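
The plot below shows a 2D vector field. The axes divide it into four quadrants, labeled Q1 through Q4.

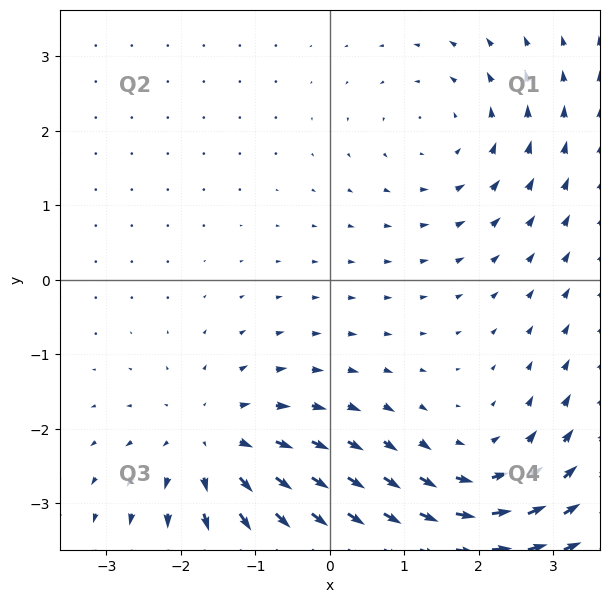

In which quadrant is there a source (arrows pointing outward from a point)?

The source sits at approximately (-1.6, -2.2), which lies in quadrant Q3. The divergence there is about +4, positive as expected for a source.

Q3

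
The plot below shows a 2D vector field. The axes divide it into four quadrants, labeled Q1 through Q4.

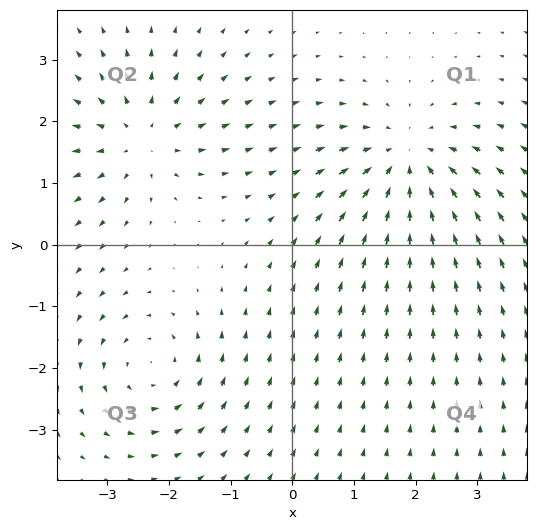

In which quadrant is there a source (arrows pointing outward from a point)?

Q2

The source sits at approximately (-2.4, 1.7), which lies in quadrant Q2. The divergence there is about +4, positive as expected for a source.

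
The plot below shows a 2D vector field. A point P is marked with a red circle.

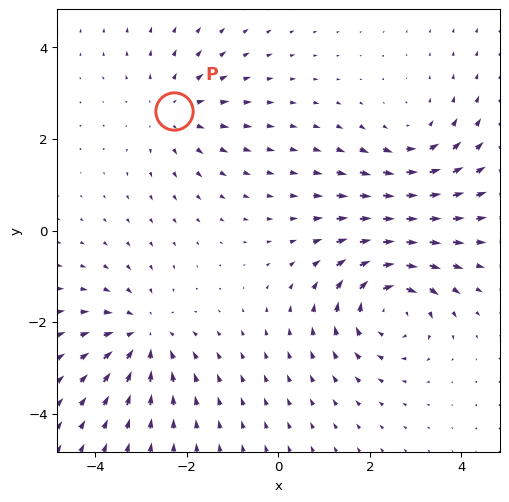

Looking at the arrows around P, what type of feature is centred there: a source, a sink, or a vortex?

At P (-2.3, 2.6) the arrows spread outward. Divergence about +3, curl ≈0 — positive divergence with near-zero curl is a source.

source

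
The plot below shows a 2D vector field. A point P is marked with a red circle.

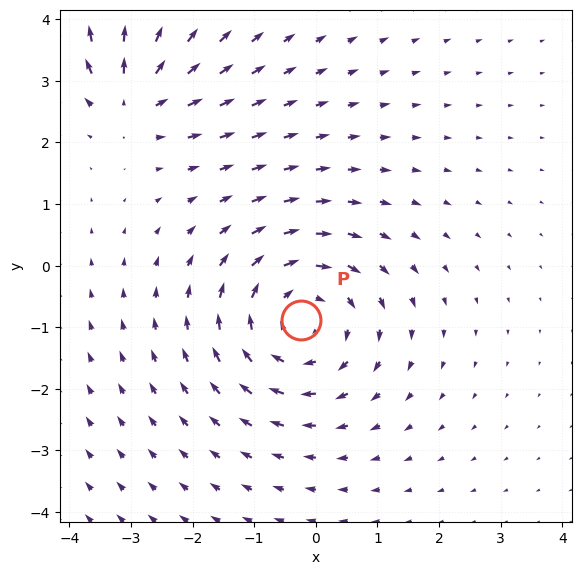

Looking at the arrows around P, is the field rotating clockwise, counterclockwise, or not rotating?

clockwise

Near P at (-0.2, -0.9) the arrows circulate clockwise. The curl (z-component) there is about -4; negative curl means clockwise rotation.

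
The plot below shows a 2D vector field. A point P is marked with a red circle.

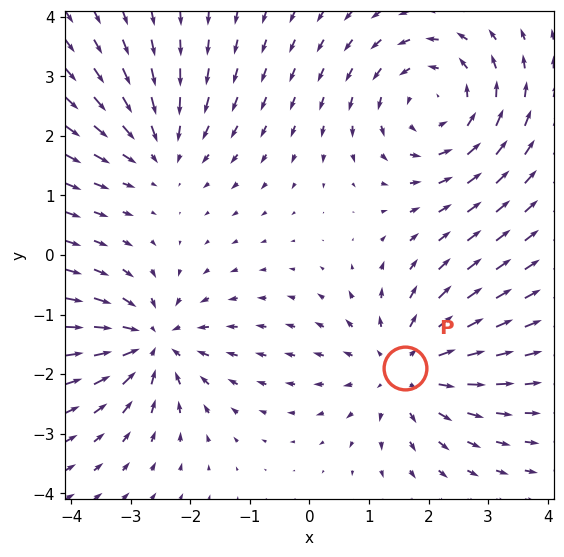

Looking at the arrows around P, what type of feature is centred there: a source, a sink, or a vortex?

source

At P (1.6, -1.9) the arrows spread outward. Divergence about +4, curl ≈0 — positive divergence with near-zero curl is a source.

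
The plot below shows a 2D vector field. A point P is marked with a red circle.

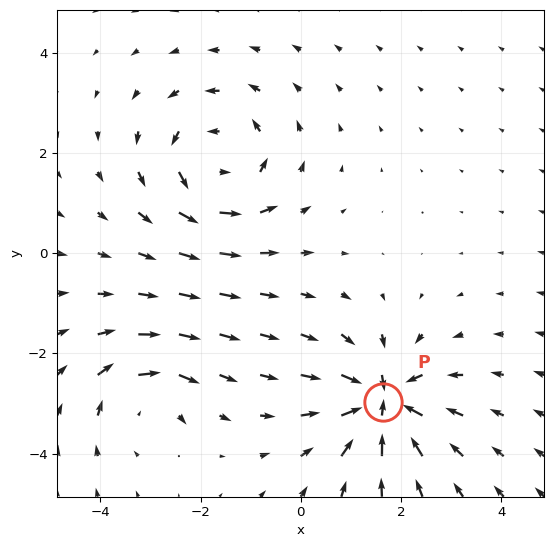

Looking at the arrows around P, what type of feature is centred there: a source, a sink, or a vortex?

sink

At P (1.6, -3.0) the arrows converge inward. Divergence about -6, curl ≈0 — negative divergence with near-zero curl is a sink.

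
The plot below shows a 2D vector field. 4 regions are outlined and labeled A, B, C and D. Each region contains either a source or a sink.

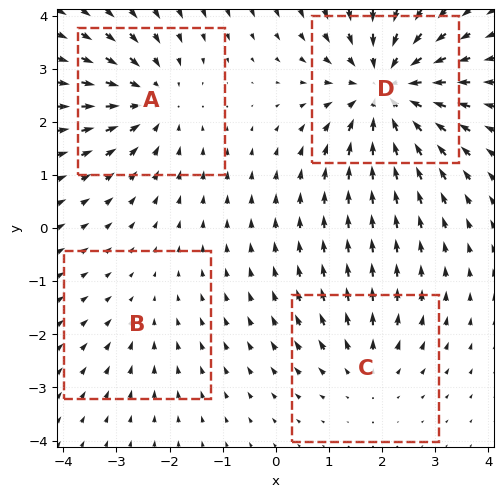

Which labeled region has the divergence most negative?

Divergence at each region's feature centre — A: about -4, B: about -2, C: about +3, D: about -7. Region D is most negative.

D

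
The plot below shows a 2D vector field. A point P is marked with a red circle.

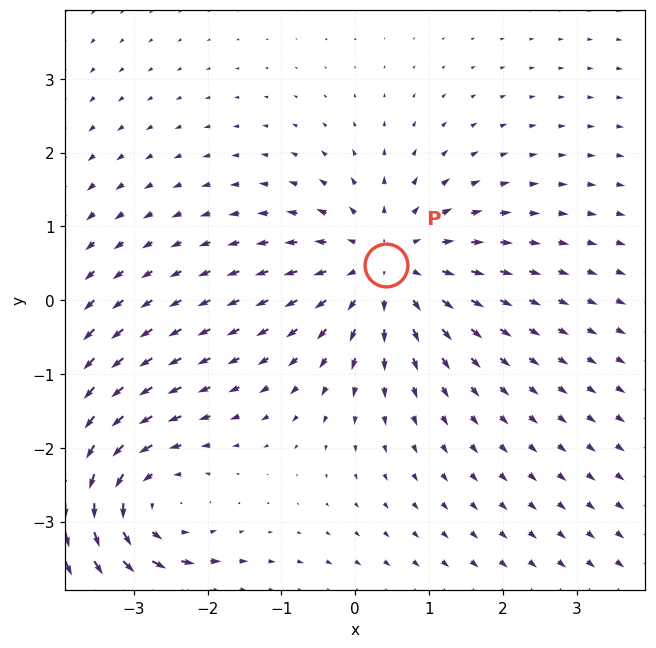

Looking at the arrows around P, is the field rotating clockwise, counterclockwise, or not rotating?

Near P at (0.4, 0.5) the arrows show no circulation. The curl there is ≈0.

not rotating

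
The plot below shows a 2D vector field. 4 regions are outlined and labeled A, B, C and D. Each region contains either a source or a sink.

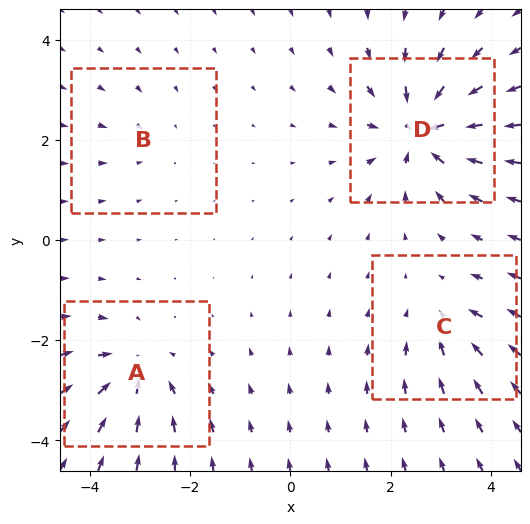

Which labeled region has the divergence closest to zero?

Divergence at each region's feature centre — A: about -5, B: about -2, C: about -4, D: about -7. Region B is closest to zero.

B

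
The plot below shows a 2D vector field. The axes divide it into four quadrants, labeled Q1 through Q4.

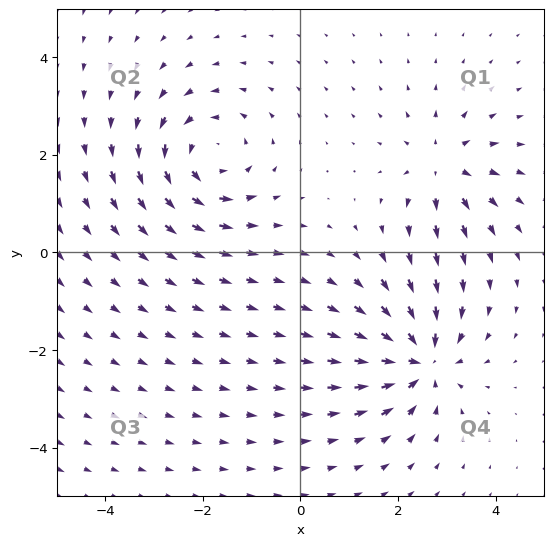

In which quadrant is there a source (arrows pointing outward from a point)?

The source sits at approximately (2.9, 1.8), which lies in quadrant Q1. The divergence there is about +4, positive as expected for a source.

Q1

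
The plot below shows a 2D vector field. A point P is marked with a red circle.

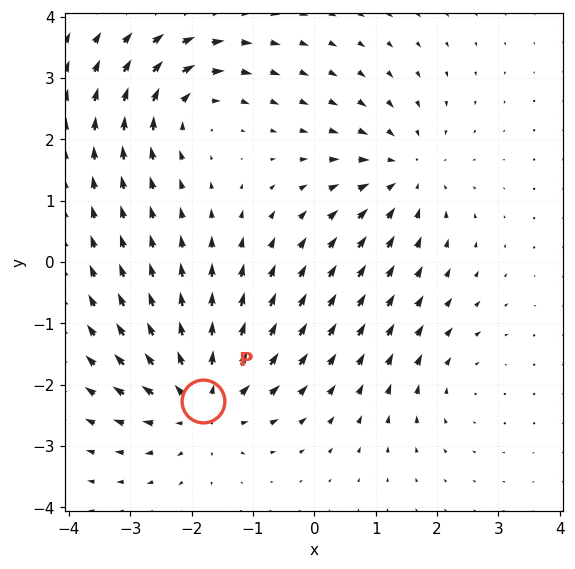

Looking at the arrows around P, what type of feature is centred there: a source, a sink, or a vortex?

At P (-1.8, -2.3) the arrows spread outward. Divergence about +5, curl ≈0 — positive divergence with near-zero curl is a source.

source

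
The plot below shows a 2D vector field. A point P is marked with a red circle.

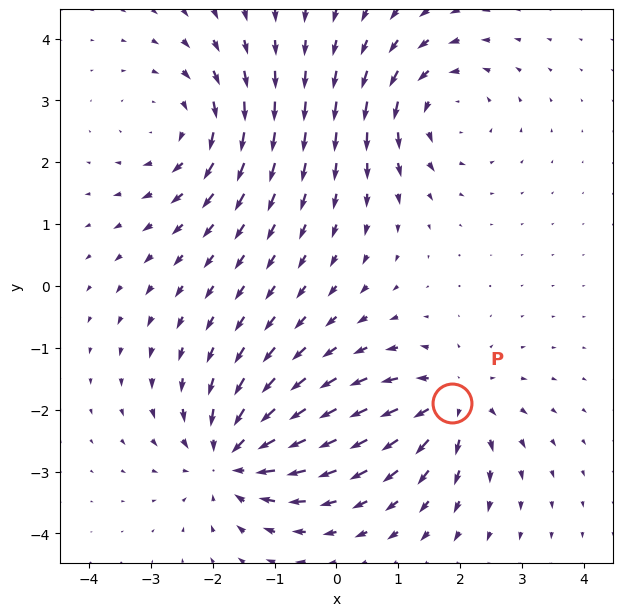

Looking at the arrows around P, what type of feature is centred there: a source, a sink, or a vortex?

At P (1.9, -1.9) the arrows spread outward. Divergence about +5, curl ≈0 — positive divergence with near-zero curl is a source.

source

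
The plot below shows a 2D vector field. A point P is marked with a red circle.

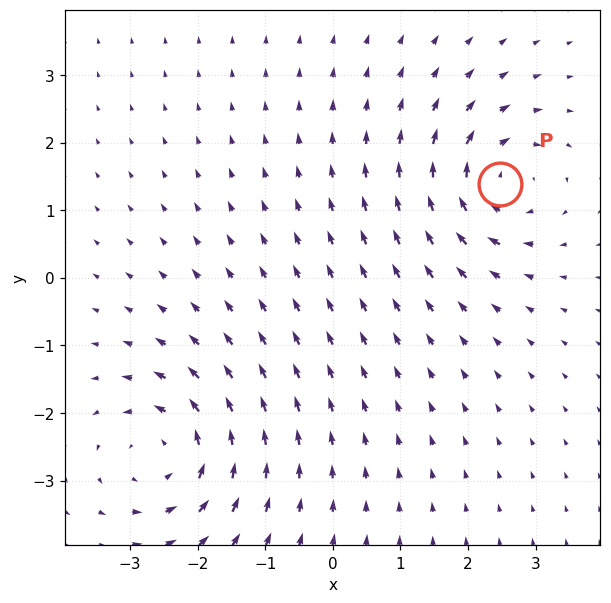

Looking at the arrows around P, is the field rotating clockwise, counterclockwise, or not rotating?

Near P at (2.5, 1.4) the arrows circulate clockwise. The curl (z-component) there is about -5; negative curl means clockwise rotation.

clockwise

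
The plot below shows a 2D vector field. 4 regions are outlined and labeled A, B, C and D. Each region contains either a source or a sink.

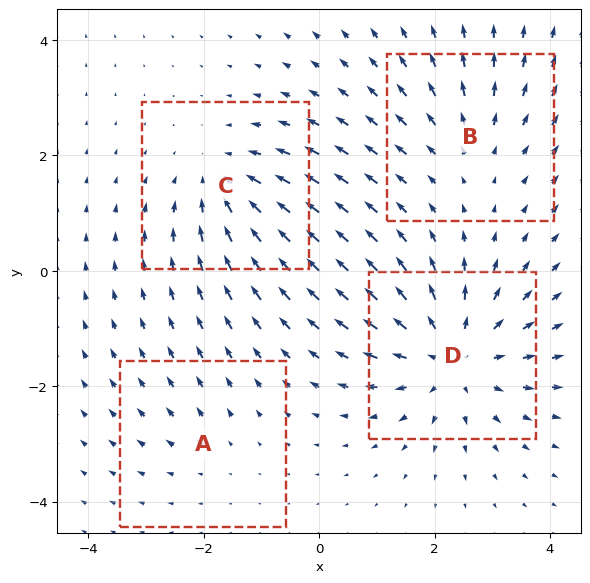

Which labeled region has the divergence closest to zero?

Divergence at each region's feature centre — A: about +2, B: about +3, C: about -4, D: about +6. Region A is closest to zero.

A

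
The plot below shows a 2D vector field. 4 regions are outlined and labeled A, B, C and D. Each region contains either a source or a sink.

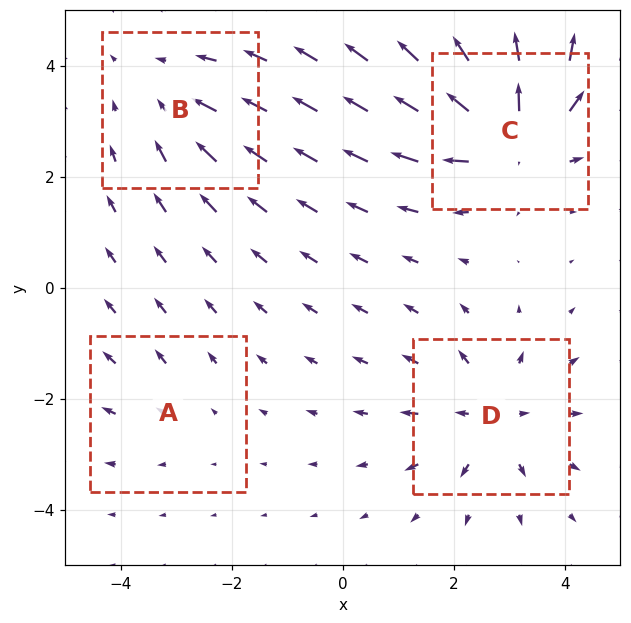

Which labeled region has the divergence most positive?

Divergence at each region's feature centre — A: about +2, B: about -3, C: about +7, D: about +5. Region C is most positive.

C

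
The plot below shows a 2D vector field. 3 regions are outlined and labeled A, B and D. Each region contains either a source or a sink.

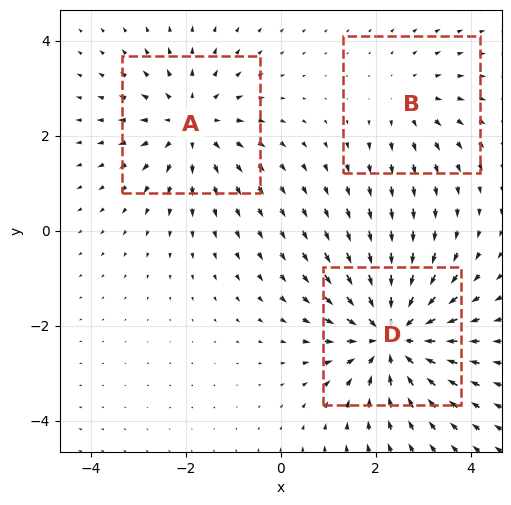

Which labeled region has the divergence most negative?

D

Divergence at each region's feature centre — A: about +3, B: about +2, D: about -4. Region D is most negative.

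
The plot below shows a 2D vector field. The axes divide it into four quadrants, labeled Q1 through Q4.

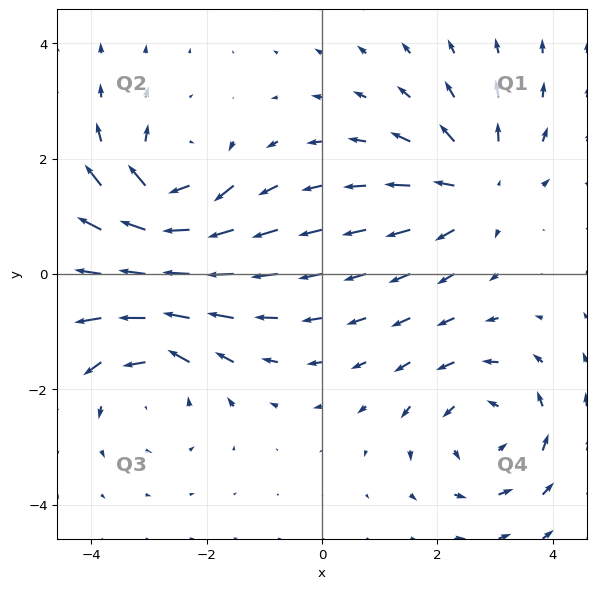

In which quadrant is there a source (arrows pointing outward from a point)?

Q1

The source sits at approximately (2.7, 1.5), which lies in quadrant Q1. The divergence there is about +5, positive as expected for a source.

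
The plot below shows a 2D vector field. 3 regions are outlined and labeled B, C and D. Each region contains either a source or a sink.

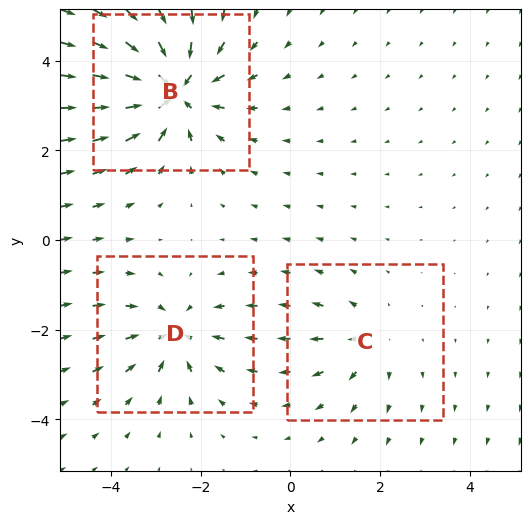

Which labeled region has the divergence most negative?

B

Divergence at each region's feature centre — B: about -5, C: about +2, D: about -3. Region B is most negative.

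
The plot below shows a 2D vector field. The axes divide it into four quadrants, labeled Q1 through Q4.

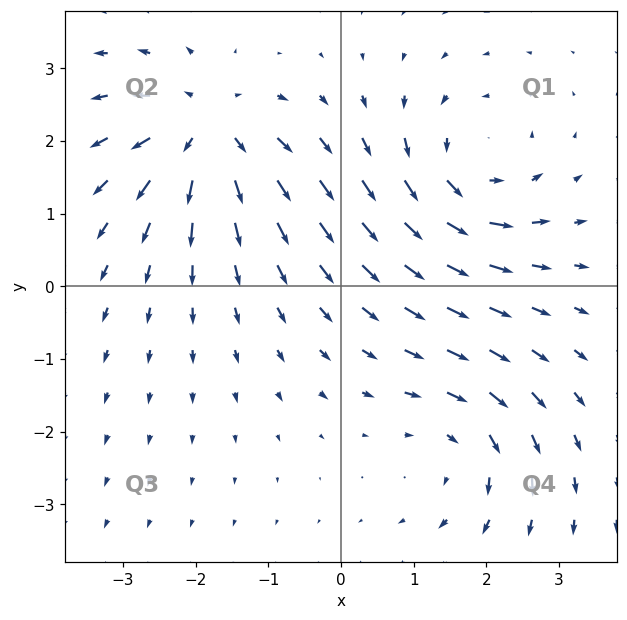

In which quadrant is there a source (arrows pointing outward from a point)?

Q2

The source sits at approximately (-1.9, 2.2), which lies in quadrant Q2. The divergence there is about +6, positive as expected for a source.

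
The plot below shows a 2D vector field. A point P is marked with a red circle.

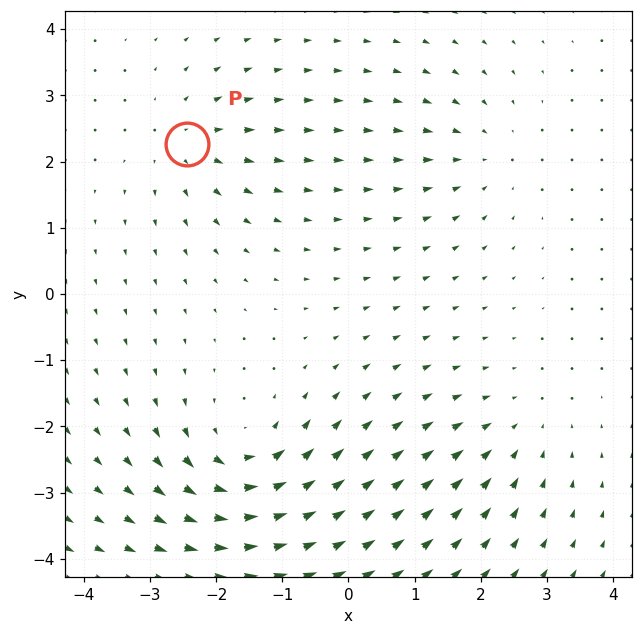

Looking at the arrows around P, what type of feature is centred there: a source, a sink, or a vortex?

source

At P (-2.4, 2.3) the arrows spread outward. Divergence about +3, curl ≈0 — positive divergence with near-zero curl is a source.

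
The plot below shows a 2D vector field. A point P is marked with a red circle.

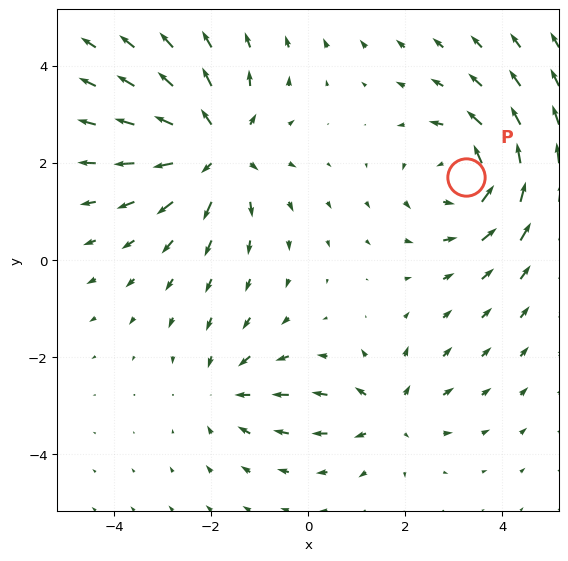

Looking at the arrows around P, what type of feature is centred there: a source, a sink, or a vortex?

At P (3.2, 1.7) the arrows circulate counterclockwise. Divergence ≈0, curl about +4 — near-zero divergence with nonzero curl is a vortex.

vortex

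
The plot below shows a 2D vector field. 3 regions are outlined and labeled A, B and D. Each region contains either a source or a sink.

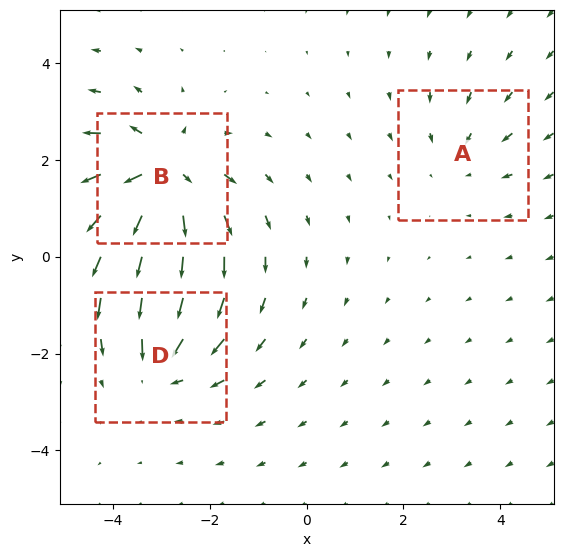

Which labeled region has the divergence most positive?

Divergence at each region's feature centre — A: about -2, B: about +5, D: about -3. Region B is most positive.

B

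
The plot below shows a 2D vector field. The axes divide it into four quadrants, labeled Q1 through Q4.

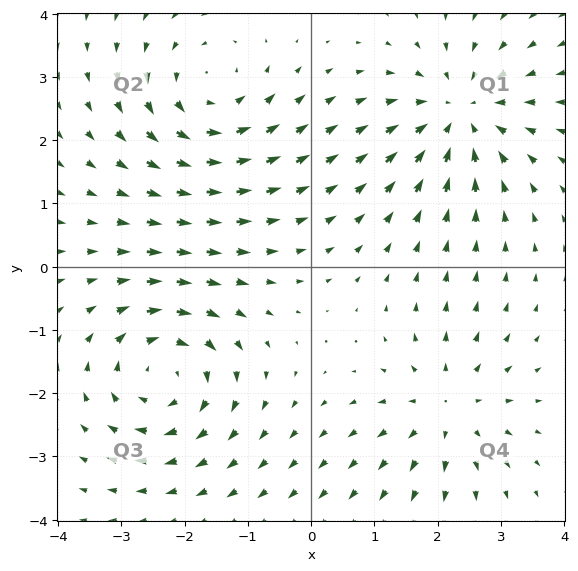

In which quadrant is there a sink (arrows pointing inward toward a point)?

The sink sits at approximately (2.4, 2.4), which lies in quadrant Q1. The divergence there is about -5, negative as expected for a sink.

Q1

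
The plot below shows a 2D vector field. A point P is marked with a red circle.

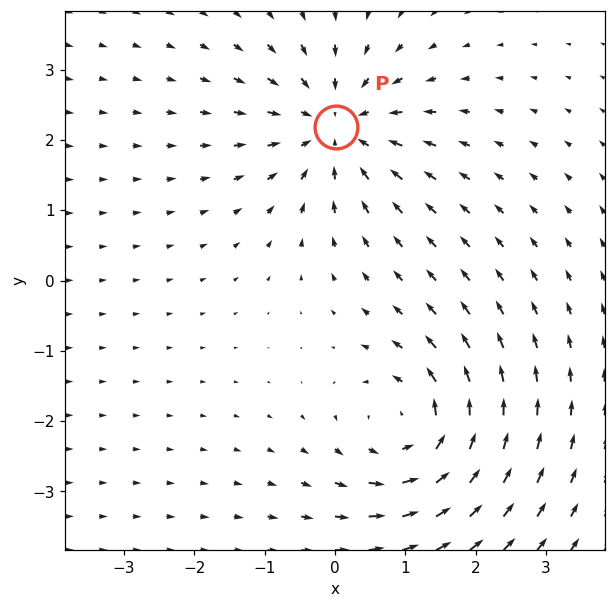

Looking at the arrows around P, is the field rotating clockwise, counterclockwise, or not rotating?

Near P at (0.0, 2.2) the arrows show no circulation. The curl there is ≈0.

not rotating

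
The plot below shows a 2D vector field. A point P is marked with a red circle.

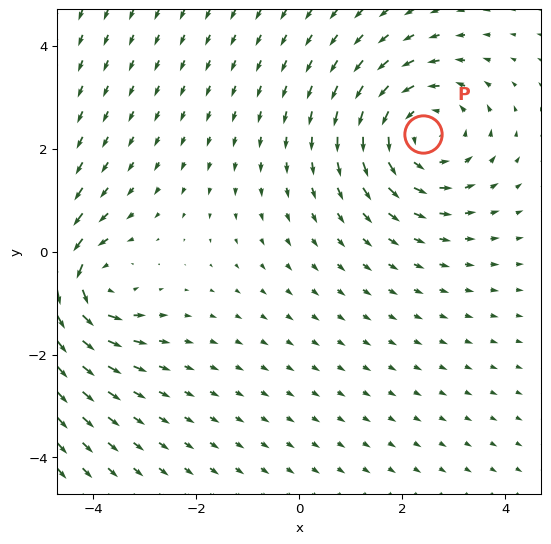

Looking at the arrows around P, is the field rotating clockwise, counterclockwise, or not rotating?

counterclockwise

Near P at (2.4, 2.3) the arrows circulate counterclockwise. The curl (z-component) there is about +4; positive curl means counterclockwise rotation.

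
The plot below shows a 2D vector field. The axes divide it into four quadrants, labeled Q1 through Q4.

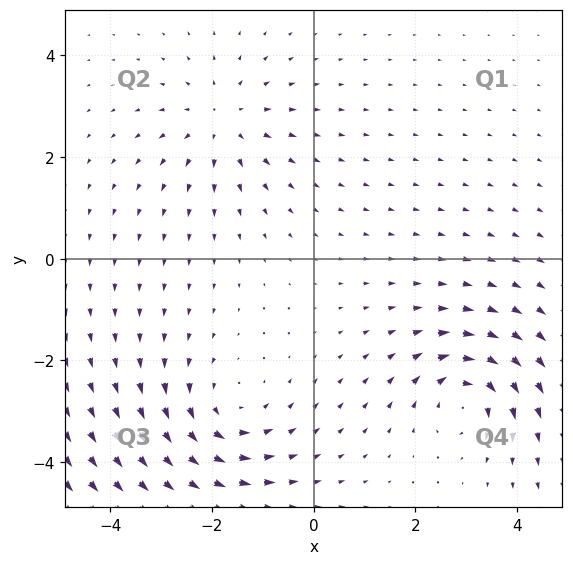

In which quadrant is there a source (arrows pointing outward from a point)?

The source sits at approximately (-1.8, 2.7), which lies in quadrant Q2. The divergence there is about +3, positive as expected for a source.

Q2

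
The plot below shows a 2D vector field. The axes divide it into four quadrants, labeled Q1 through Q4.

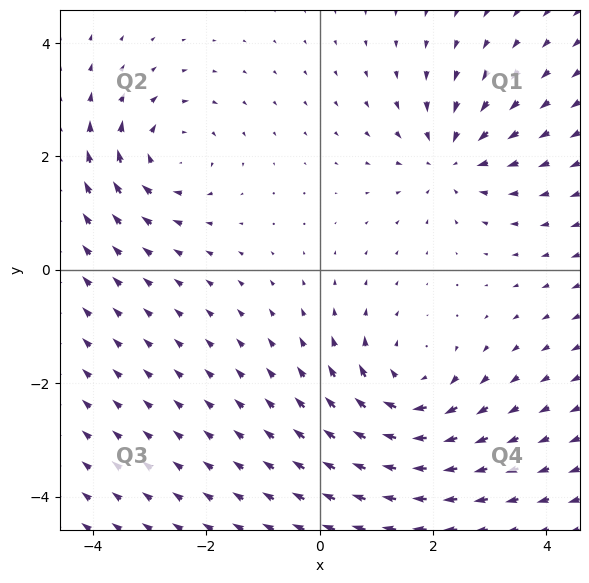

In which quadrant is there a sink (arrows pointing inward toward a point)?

The sink sits at approximately (2.3, 1.9), which lies in quadrant Q1. The divergence there is about -4, negative as expected for a sink.

Q1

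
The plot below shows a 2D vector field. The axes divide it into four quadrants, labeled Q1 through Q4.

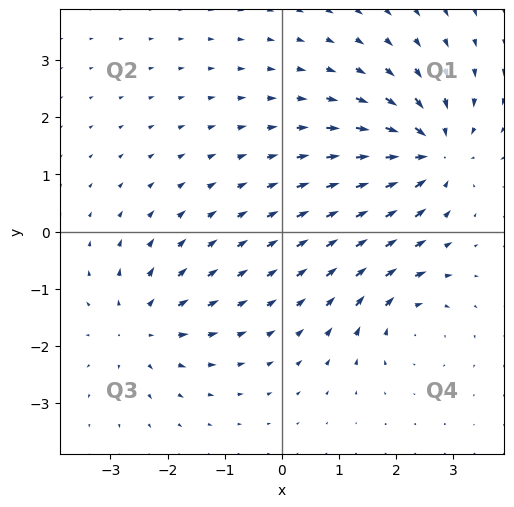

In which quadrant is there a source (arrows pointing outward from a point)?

Q3

The source sits at approximately (-2.5, -1.7), which lies in quadrant Q3. The divergence there is about +4, positive as expected for a source.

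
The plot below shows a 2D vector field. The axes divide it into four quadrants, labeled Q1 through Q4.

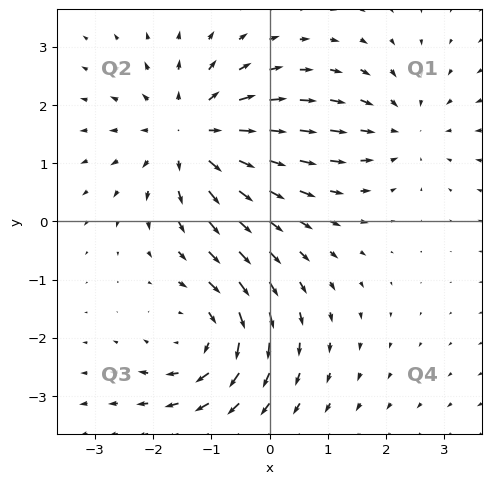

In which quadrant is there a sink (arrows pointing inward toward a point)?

The sink sits at approximately (2.3, 1.6), which lies in quadrant Q1. The divergence there is about -2, negative as expected for a sink.

Q1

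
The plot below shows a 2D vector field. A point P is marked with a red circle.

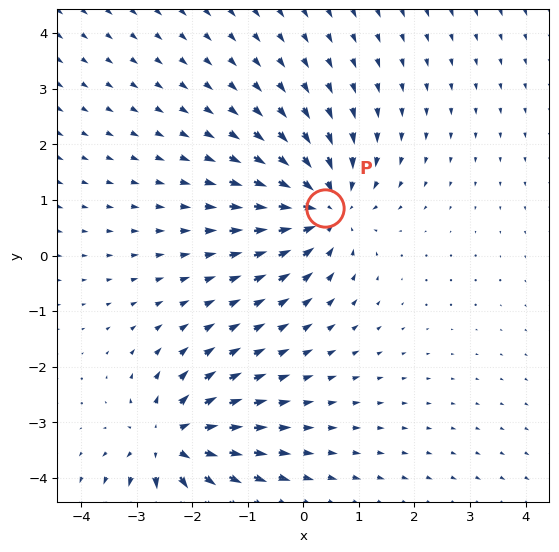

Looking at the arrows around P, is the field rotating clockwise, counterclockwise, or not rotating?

Near P at (0.4, 0.9) the arrows show no circulation. The curl there is ≈0.

not rotating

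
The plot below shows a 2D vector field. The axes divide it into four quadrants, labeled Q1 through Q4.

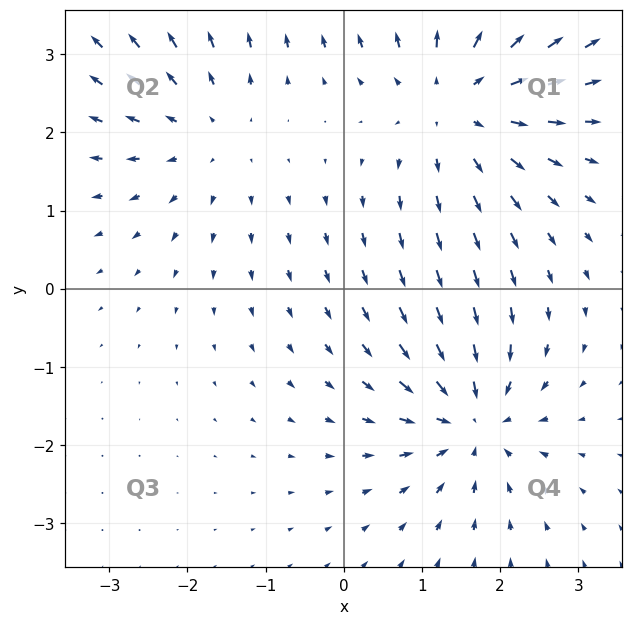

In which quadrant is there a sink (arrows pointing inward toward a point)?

Q4

The sink sits at approximately (1.7, -1.7), which lies in quadrant Q4. The divergence there is about -4, negative as expected for a sink.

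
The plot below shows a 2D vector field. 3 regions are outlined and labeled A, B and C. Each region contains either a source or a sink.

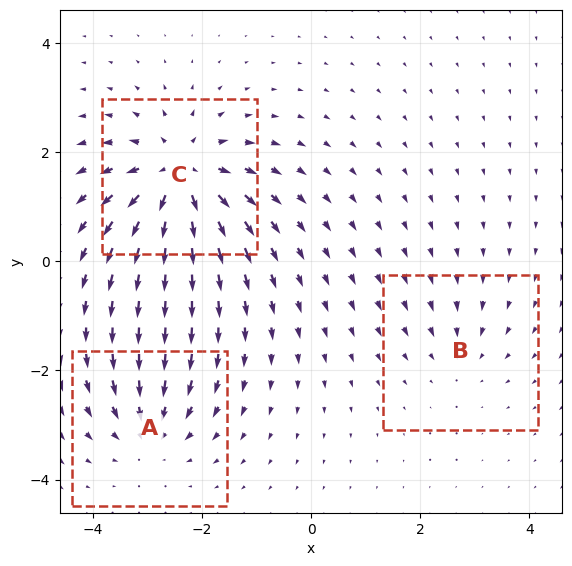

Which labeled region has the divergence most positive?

C

Divergence at each region's feature centre — A: about -3, B: about -2, C: about +6. Region C is most positive.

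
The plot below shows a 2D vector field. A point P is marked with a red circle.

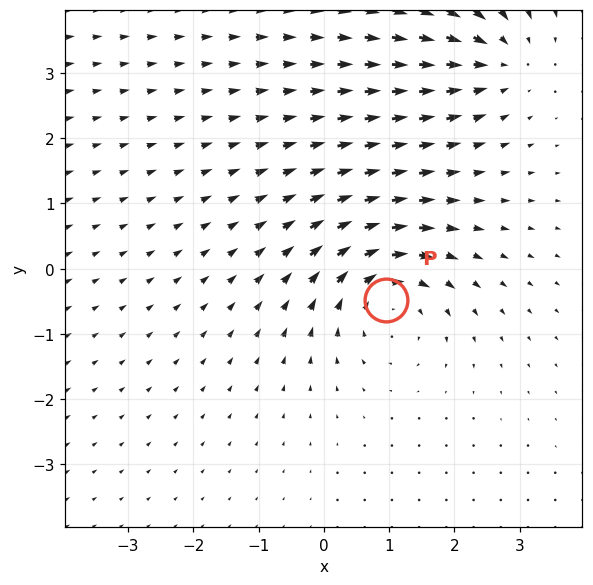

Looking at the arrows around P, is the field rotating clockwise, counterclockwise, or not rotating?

Near P at (1.0, -0.5) the arrows circulate clockwise. The curl (z-component) there is about -5; negative curl means clockwise rotation.

clockwise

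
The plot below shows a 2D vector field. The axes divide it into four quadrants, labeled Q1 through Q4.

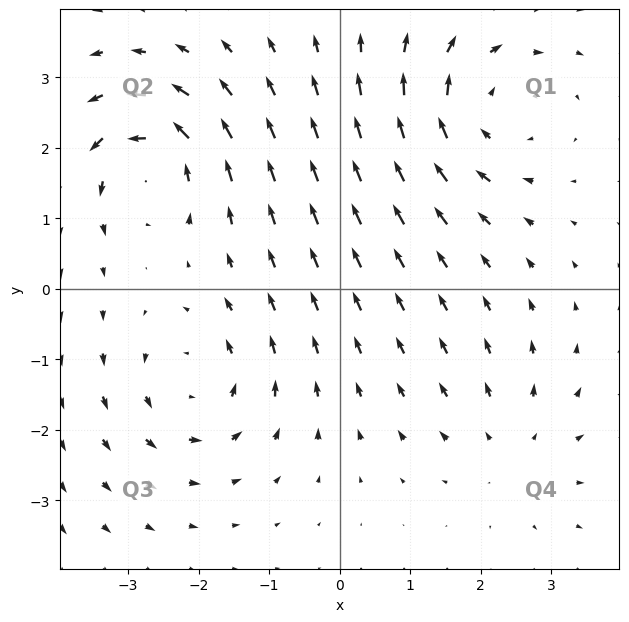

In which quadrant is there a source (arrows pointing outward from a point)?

Q4

The source sits at approximately (2.5, -2.2), which lies in quadrant Q4. The divergence there is about +2, positive as expected for a source.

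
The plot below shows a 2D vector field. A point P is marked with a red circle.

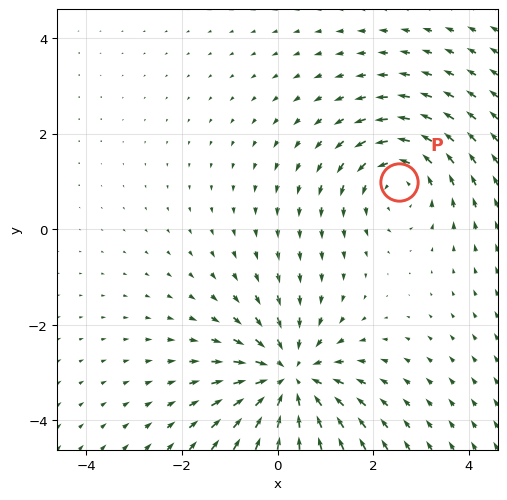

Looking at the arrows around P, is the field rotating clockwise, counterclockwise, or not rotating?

Near P at (2.5, 1.0) the arrows circulate counterclockwise. The curl (z-component) there is about +2; positive curl means counterclockwise rotation.

counterclockwise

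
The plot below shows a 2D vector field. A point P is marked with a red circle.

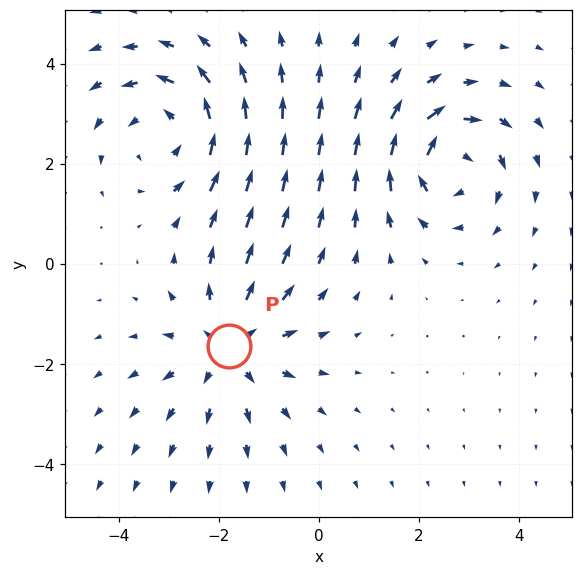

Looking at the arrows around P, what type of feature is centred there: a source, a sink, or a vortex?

source

At P (-1.8, -1.6) the arrows spread outward. Divergence about +4, curl ≈0 — positive divergence with near-zero curl is a source.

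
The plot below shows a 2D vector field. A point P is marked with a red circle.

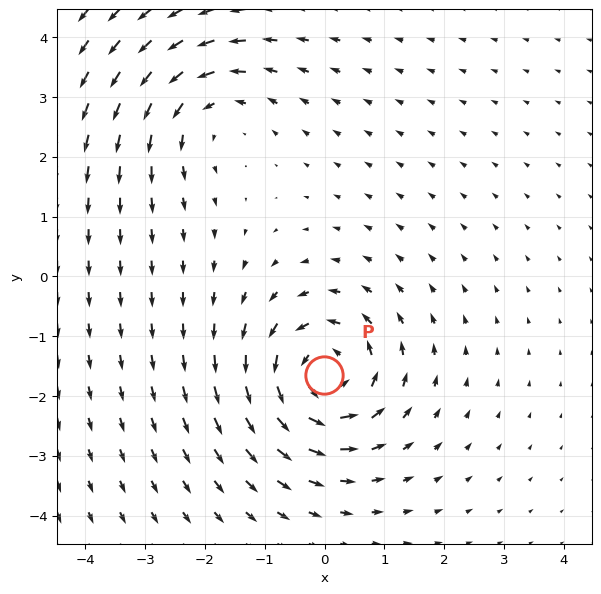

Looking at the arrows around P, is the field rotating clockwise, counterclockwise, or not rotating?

Near P at (-0.0, -1.6) the arrows circulate counterclockwise. The curl (z-component) there is about +6; positive curl means counterclockwise rotation.

counterclockwise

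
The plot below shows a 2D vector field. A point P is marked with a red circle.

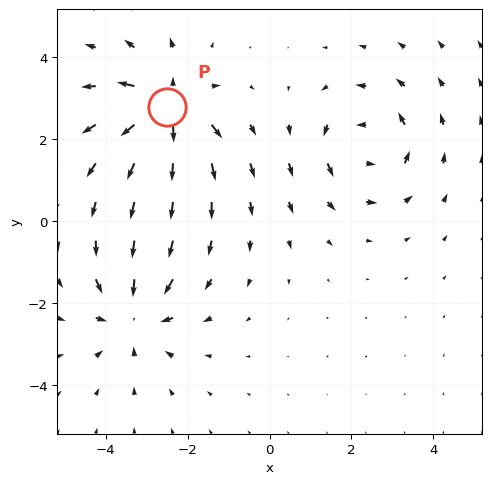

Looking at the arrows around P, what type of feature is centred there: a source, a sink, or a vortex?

source

At P (-2.5, 2.8) the arrows spread outward. Divergence about +6, curl ≈0 — positive divergence with near-zero curl is a source.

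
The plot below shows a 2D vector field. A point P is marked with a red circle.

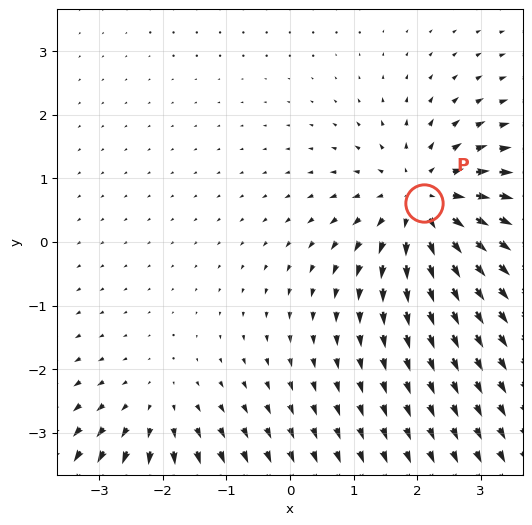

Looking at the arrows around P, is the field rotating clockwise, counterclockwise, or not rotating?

not rotating

Near P at (2.1, 0.6) the arrows show no circulation. The curl there is ≈0.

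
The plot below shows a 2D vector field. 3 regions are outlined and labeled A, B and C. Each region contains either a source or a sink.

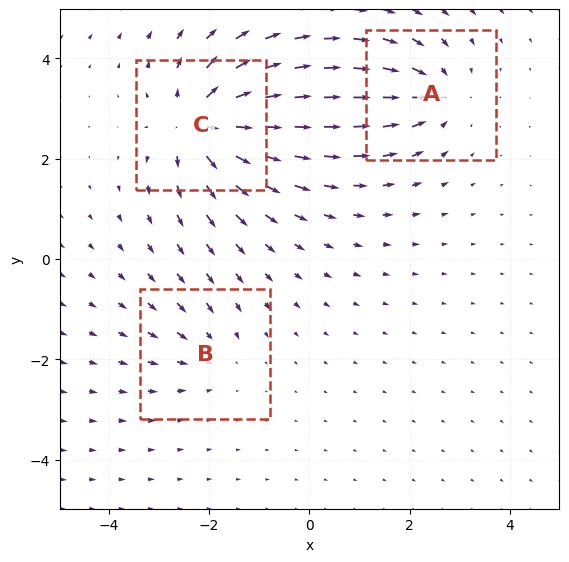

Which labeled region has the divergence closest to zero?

Divergence at each region's feature centre — A: about -4, B: about -2, C: about +6. Region B is closest to zero.

B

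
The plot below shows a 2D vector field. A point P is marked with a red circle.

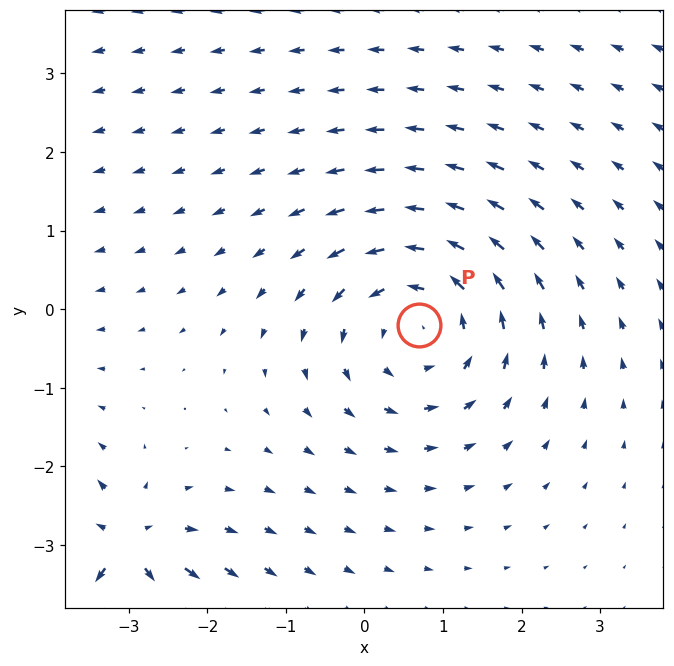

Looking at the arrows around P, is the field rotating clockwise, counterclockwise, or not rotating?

counterclockwise

Near P at (0.7, -0.2) the arrows circulate counterclockwise. The curl (z-component) there is about +4; positive curl means counterclockwise rotation.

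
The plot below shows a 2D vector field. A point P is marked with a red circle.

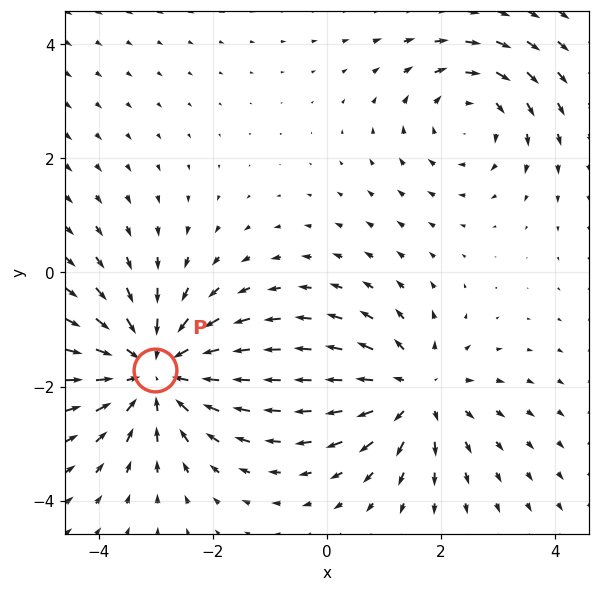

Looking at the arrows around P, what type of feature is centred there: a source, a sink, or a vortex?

sink

At P (-3.0, -1.7) the arrows converge inward. Divergence about -4, curl ≈0 — negative divergence with near-zero curl is a sink.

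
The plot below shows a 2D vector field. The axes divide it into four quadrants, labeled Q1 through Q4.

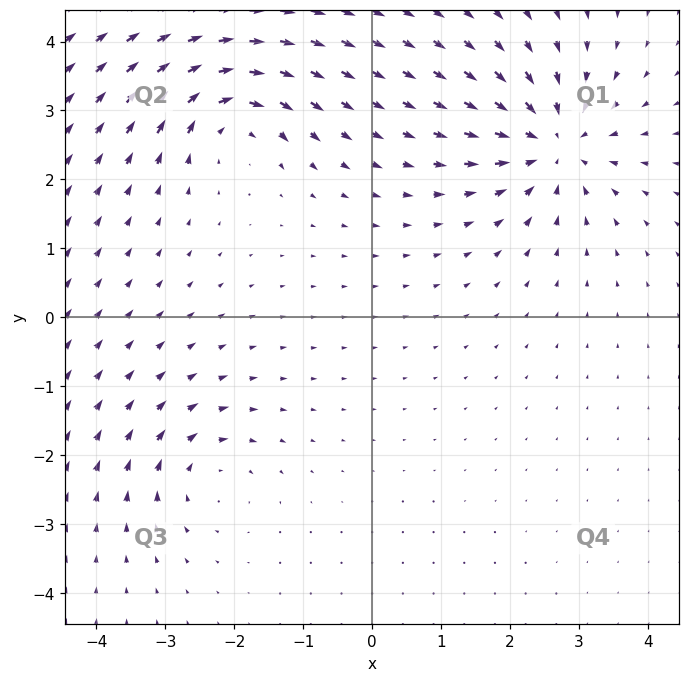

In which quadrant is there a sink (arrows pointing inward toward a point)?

The sink sits at approximately (2.6, 2.5), which lies in quadrant Q1. The divergence there is about -6, negative as expected for a sink.

Q1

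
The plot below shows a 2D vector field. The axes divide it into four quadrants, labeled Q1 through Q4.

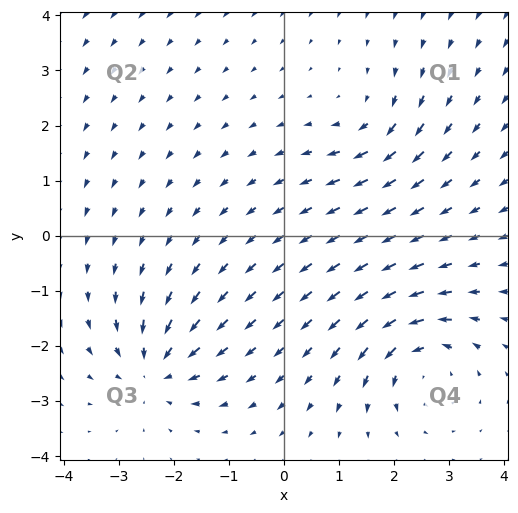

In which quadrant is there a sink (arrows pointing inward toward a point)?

Q3

The sink sits at approximately (-2.3, -2.4), which lies in quadrant Q3. The divergence there is about -5, negative as expected for a sink.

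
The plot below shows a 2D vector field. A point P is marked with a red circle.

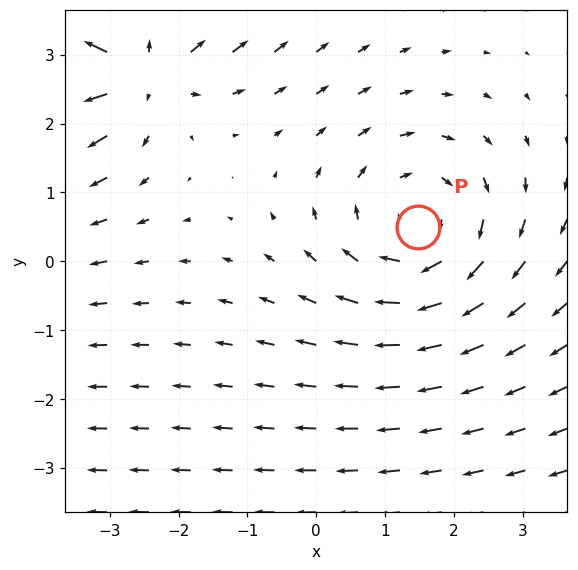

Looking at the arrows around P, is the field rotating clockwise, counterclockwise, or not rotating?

clockwise

Near P at (1.5, 0.5) the arrows circulate clockwise. The curl (z-component) there is about -3; negative curl means clockwise rotation.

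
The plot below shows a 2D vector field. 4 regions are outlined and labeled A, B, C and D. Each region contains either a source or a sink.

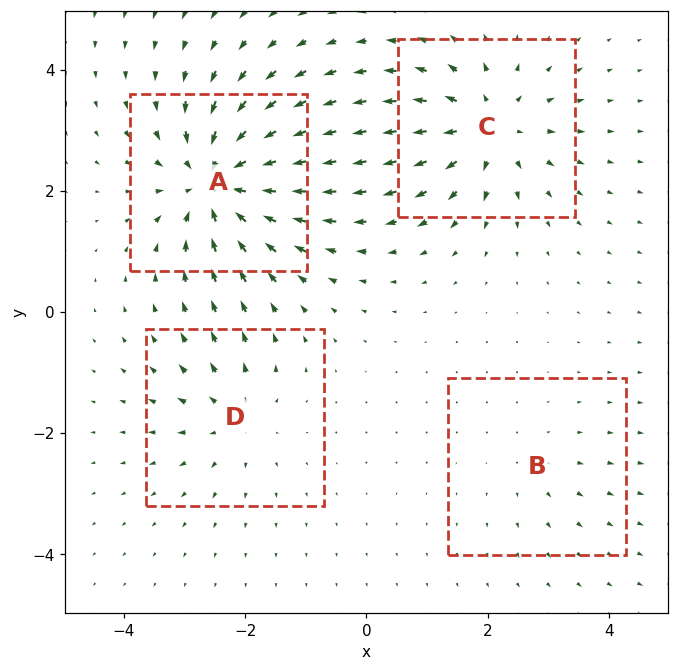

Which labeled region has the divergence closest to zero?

B

Divergence at each region's feature centre — A: about -8, B: about +2, C: about +6, D: about +4. Region B is closest to zero.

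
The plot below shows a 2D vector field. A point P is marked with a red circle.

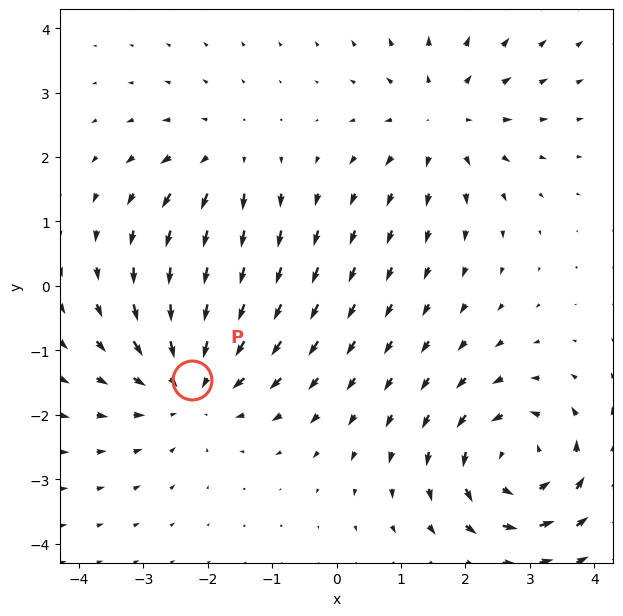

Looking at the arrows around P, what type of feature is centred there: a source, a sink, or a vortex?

sink

At P (-2.2, -1.5) the arrows converge inward. Divergence about -4, curl ≈0 — negative divergence with near-zero curl is a sink.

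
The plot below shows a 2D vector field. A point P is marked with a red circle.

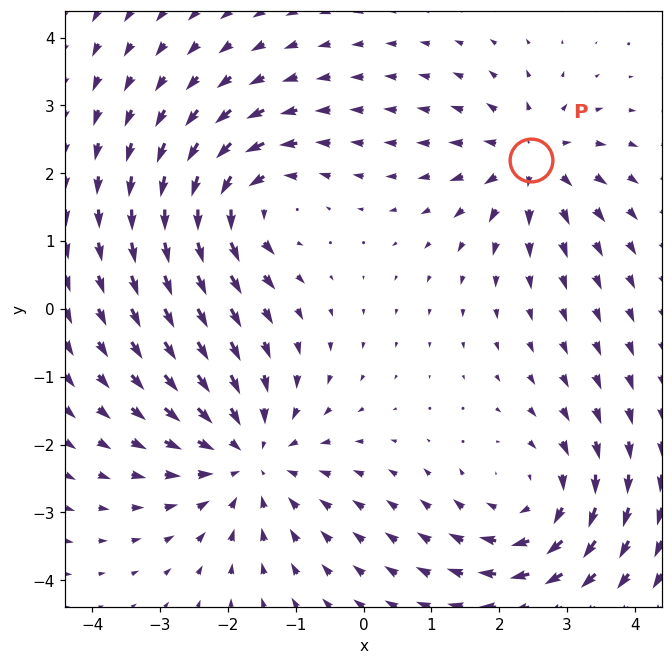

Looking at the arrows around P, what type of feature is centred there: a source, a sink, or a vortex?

At P (2.5, 2.2) the arrows spread outward. Divergence about +4, curl ≈0 — positive divergence with near-zero curl is a source.

source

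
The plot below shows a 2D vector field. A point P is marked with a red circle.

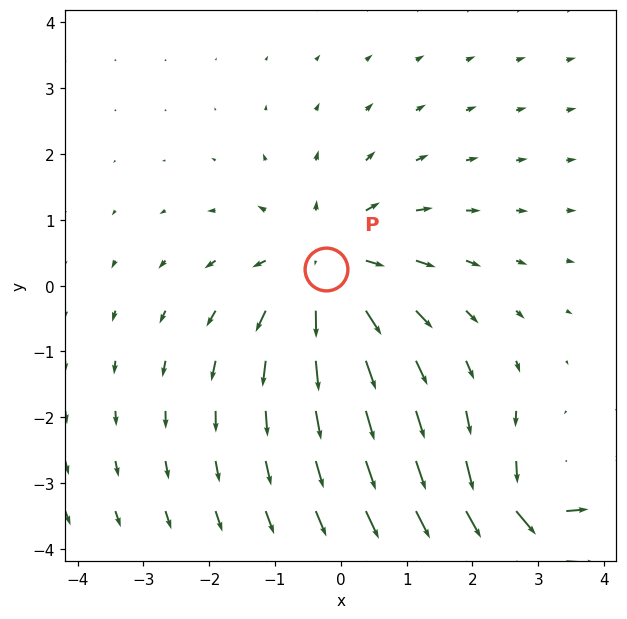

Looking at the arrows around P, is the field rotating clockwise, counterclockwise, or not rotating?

not rotating

Near P at (-0.2, 0.3) the arrows show no circulation. The curl there is ≈0.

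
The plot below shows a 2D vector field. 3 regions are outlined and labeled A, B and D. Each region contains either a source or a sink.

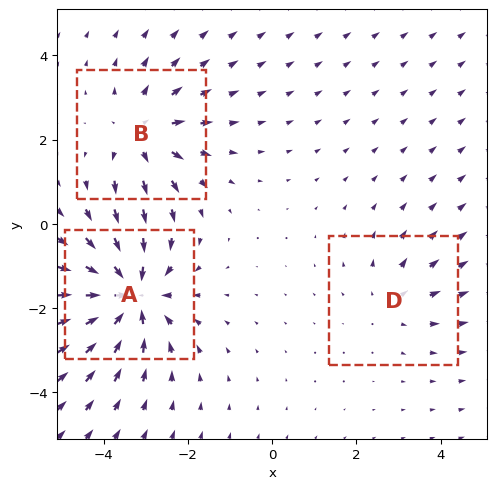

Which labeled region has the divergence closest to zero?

D

Divergence at each region's feature centre — A: about -5, B: about +3, D: about +2. Region D is closest to zero.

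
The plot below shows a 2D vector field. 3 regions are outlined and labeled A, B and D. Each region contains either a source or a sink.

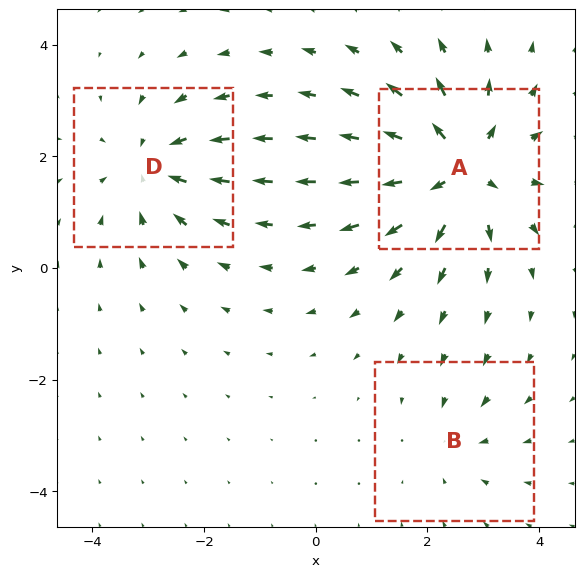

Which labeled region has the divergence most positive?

A

Divergence at each region's feature centre — A: about +5, B: about -2, D: about -3. Region A is most positive.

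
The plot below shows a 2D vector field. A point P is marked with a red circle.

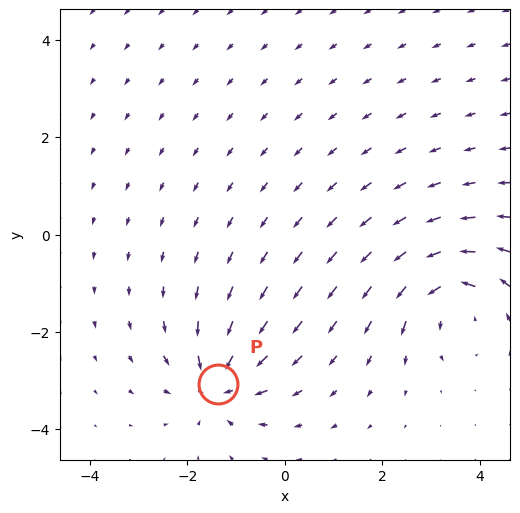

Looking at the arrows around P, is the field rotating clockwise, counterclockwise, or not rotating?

Near P at (-1.4, -3.1) the arrows show no circulation. The curl there is ≈0.

not rotating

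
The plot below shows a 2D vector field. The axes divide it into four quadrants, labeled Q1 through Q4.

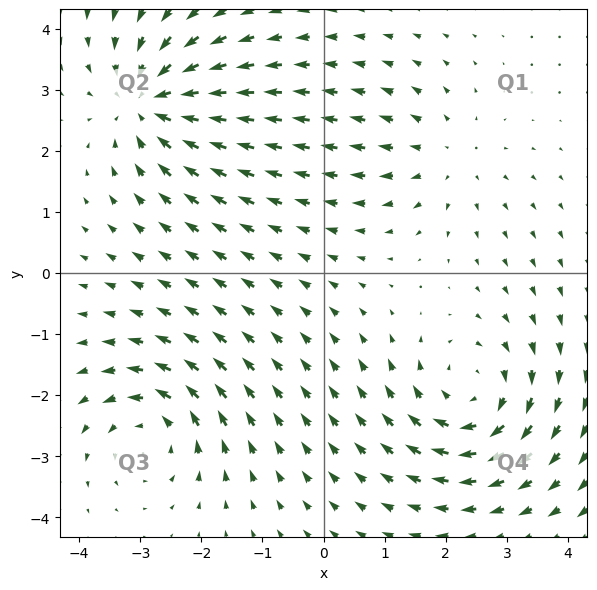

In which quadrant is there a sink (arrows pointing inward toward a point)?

The sink sits at approximately (-2.8, 2.8), which lies in quadrant Q2. The divergence there is about -5, negative as expected for a sink.

Q2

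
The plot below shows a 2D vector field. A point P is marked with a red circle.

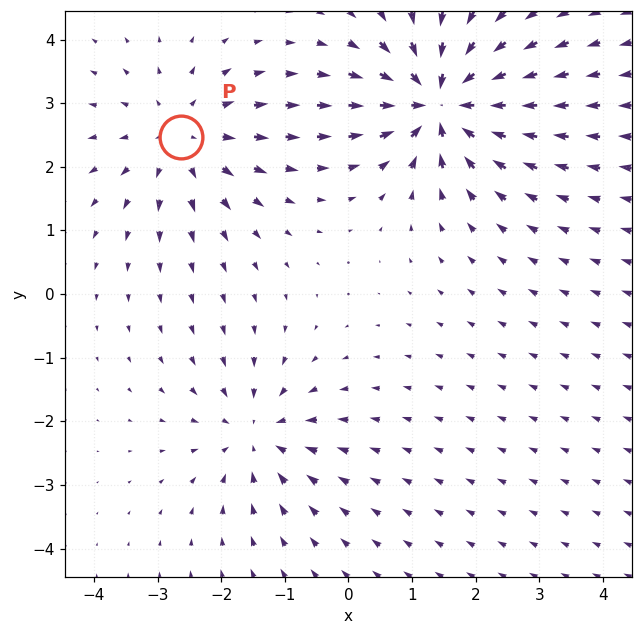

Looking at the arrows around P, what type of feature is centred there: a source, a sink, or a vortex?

source

At P (-2.6, 2.5) the arrows spread outward. Divergence about +3, curl ≈0 — positive divergence with near-zero curl is a source.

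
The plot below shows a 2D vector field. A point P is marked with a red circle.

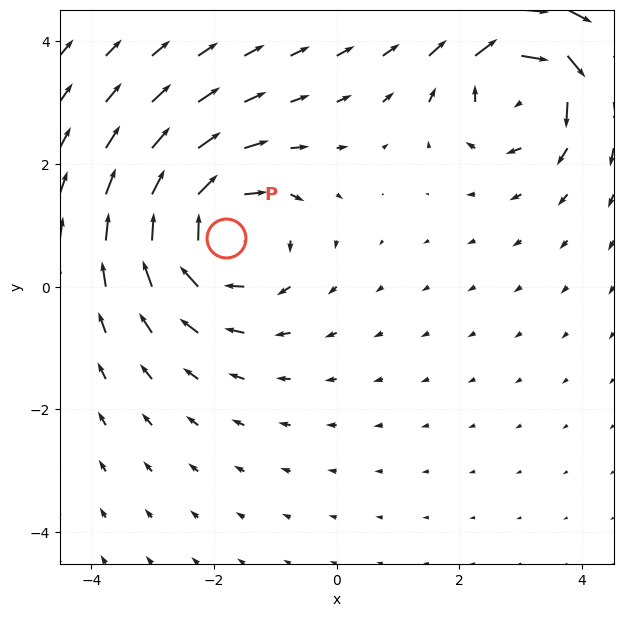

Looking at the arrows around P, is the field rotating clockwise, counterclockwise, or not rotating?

Near P at (-1.8, 0.8) the arrows circulate clockwise. The curl (z-component) there is about -5; negative curl means clockwise rotation.

clockwise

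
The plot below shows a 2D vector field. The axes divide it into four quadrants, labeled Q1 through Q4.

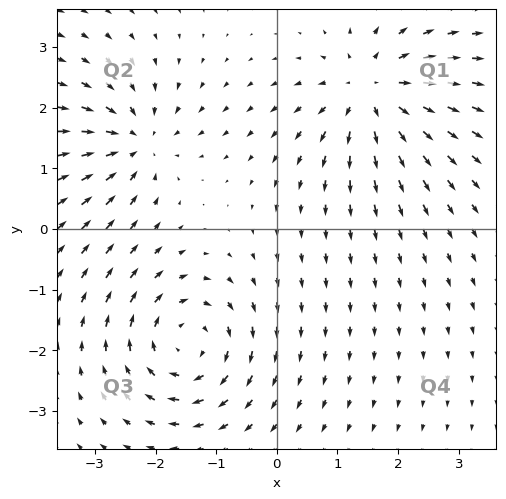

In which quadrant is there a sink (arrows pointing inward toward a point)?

The sink sits at approximately (-2.3, 1.4), which lies in quadrant Q2. The divergence there is about -5, negative as expected for a sink.

Q2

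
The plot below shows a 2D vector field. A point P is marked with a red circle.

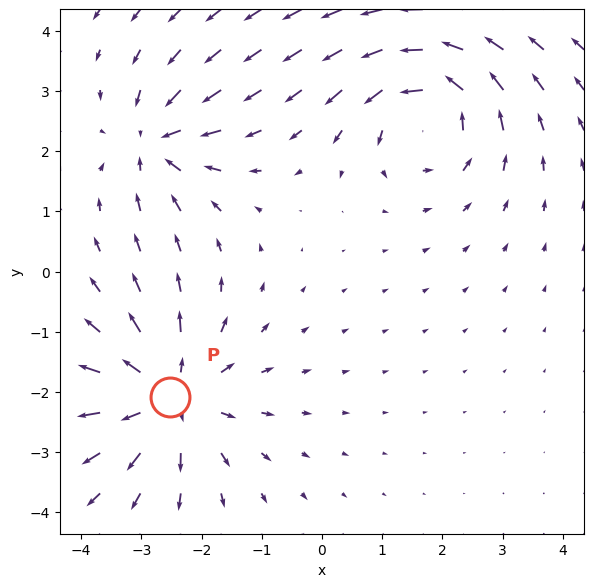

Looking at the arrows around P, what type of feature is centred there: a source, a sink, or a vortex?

source

At P (-2.5, -2.1) the arrows spread outward. Divergence about +5, curl ≈0 — positive divergence with near-zero curl is a source.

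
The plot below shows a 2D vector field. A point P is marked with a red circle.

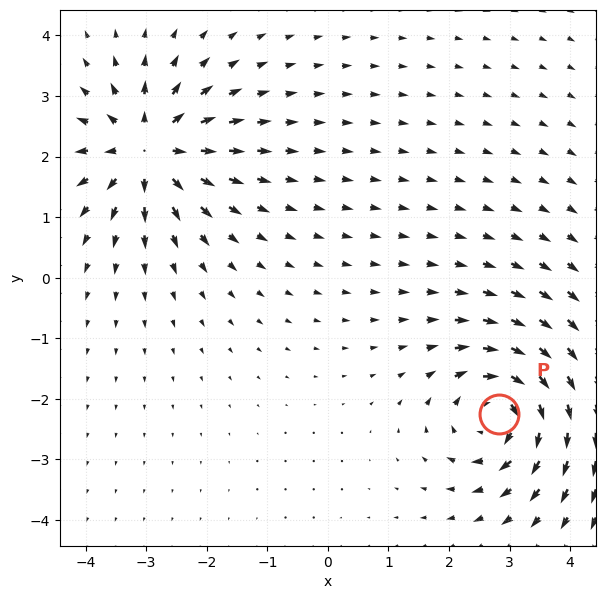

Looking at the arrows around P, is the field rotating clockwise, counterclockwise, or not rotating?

clockwise

Near P at (2.8, -2.2) the arrows circulate clockwise. The curl (z-component) there is about -6; negative curl means clockwise rotation.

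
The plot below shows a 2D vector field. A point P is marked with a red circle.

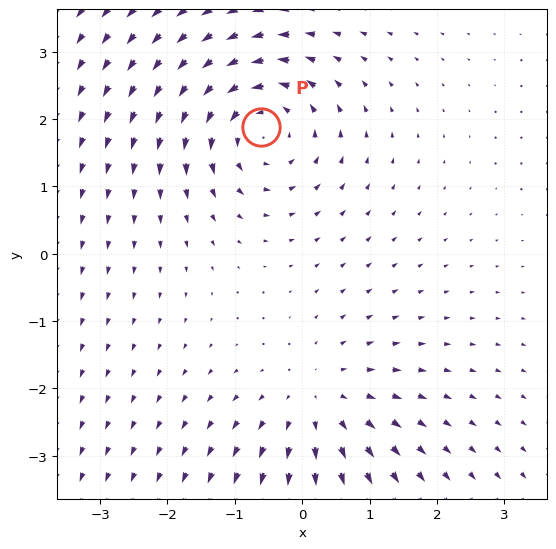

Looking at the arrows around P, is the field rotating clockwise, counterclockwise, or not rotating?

Near P at (-0.6, 1.9) the arrows circulate counterclockwise. The curl (z-component) there is about +4; positive curl means counterclockwise rotation.

counterclockwise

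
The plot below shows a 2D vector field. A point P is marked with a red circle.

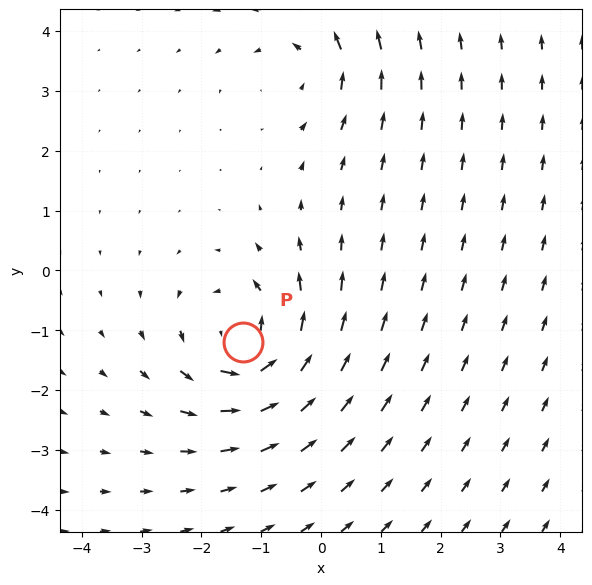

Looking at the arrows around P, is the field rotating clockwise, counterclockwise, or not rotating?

counterclockwise

Near P at (-1.3, -1.2) the arrows circulate counterclockwise. The curl (z-component) there is about +4; positive curl means counterclockwise rotation.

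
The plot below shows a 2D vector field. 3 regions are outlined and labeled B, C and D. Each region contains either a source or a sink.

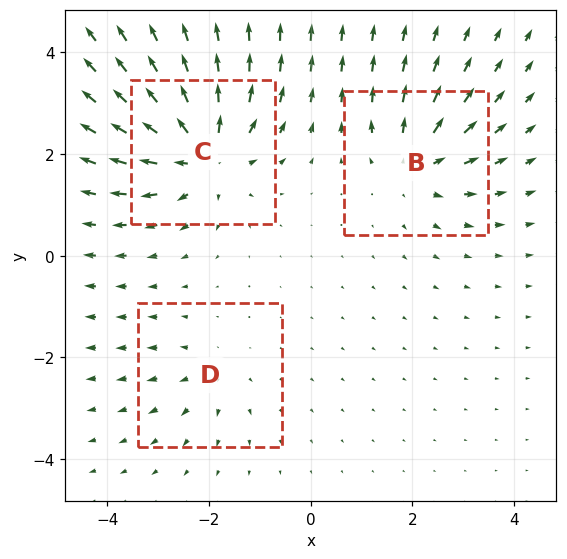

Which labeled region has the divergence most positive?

Divergence at each region's feature centre — B: about +3, C: about +5, D: about +2. Region C is most positive.

C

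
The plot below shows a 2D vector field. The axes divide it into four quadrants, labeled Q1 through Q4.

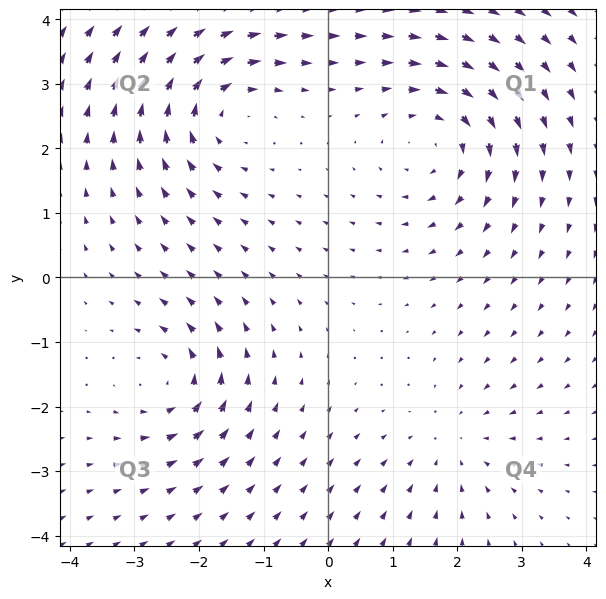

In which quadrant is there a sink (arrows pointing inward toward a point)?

The sink sits at approximately (1.9, -2.6), which lies in quadrant Q4. The divergence there is about -3, negative as expected for a sink.

Q4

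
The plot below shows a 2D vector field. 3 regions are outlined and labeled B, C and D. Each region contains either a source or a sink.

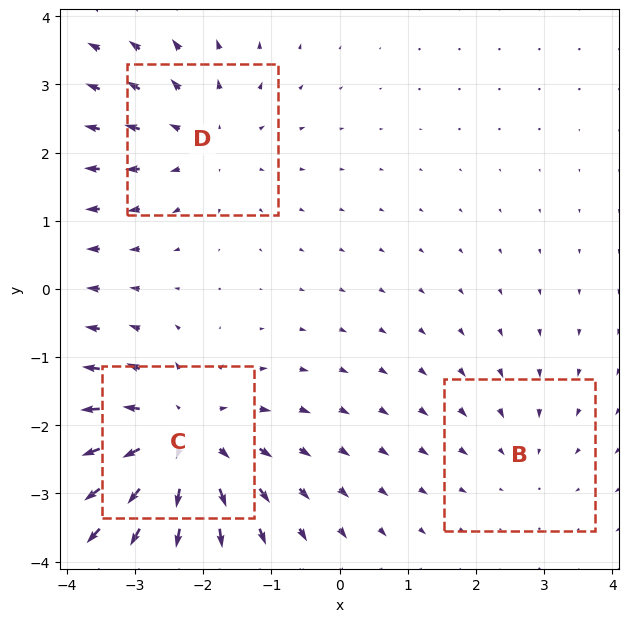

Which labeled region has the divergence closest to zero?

B

Divergence at each region's feature centre — B: about -2, C: about +4, D: about +3. Region B is closest to zero.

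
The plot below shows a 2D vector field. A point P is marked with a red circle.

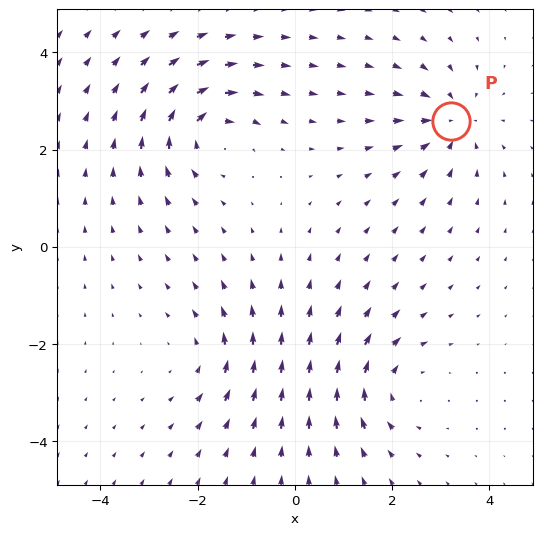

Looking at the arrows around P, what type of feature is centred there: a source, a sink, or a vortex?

At P (3.2, 2.6) the arrows converge inward. Divergence about -5, curl ≈0 — negative divergence with near-zero curl is a sink.

sink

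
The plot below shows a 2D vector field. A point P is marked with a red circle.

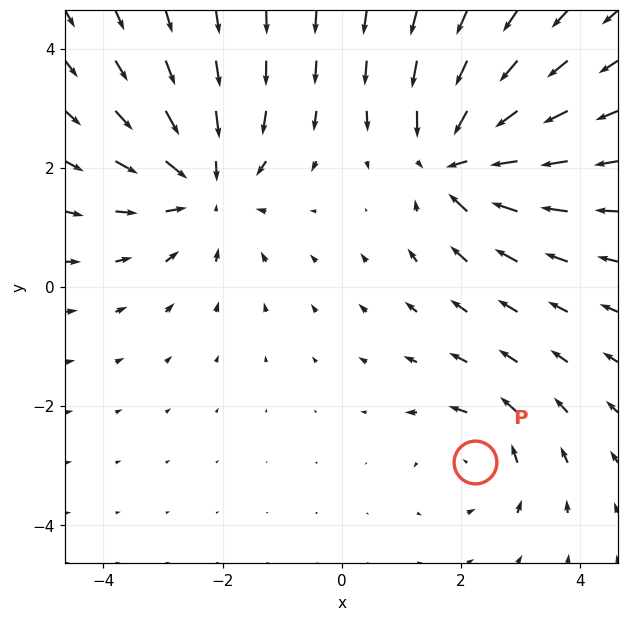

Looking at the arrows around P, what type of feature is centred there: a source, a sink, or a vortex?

vortex

At P (2.2, -2.9) the arrows circulate counterclockwise. Divergence ≈0, curl about +3 — near-zero divergence with nonzero curl is a vortex.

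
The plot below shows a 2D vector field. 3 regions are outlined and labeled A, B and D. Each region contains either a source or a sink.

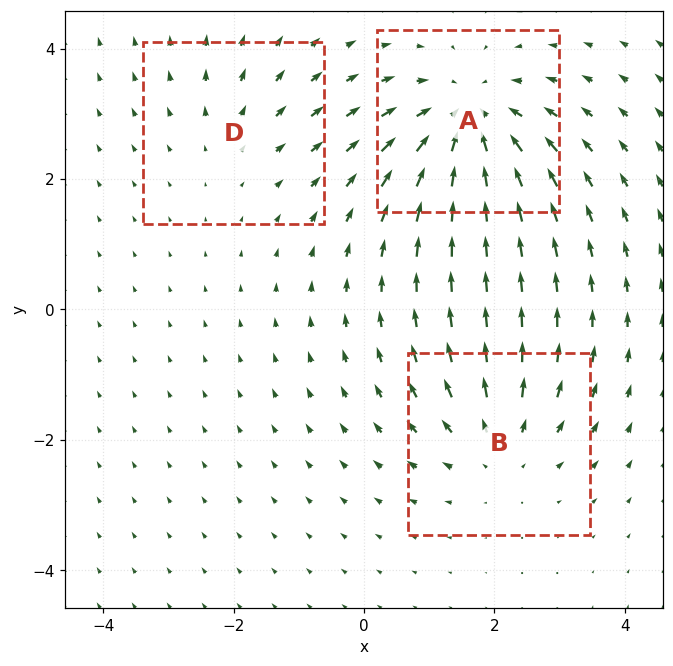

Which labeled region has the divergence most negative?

A

Divergence at each region's feature centre — A: about -4, B: about +3, D: about +2. Region A is most negative.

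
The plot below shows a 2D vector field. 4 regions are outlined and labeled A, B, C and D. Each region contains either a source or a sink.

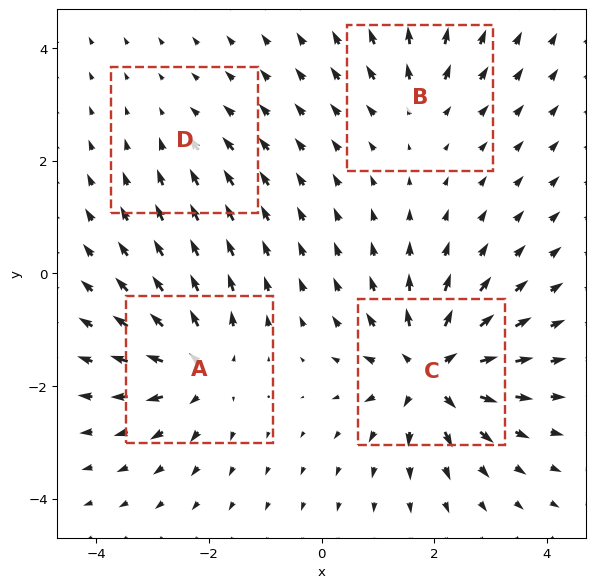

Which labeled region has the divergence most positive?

C

Divergence at each region's feature centre — A: about +6, B: about +4, C: about +9, D: about -2. Region C is most positive.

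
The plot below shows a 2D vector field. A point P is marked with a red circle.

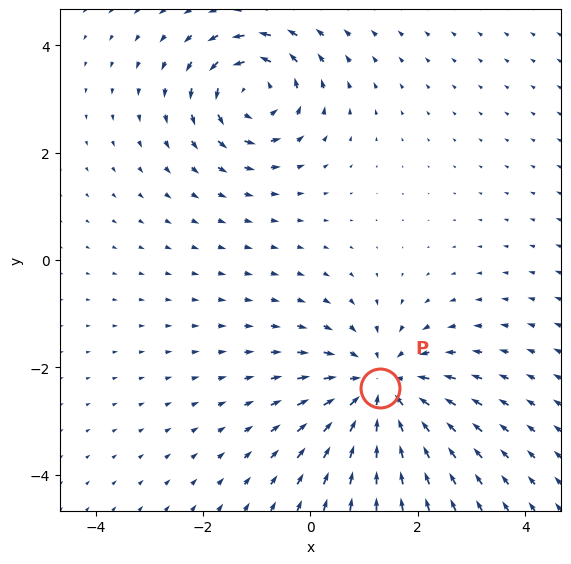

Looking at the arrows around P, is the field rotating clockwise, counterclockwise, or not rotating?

not rotating

Near P at (1.3, -2.4) the arrows show no circulation. The curl there is ≈0.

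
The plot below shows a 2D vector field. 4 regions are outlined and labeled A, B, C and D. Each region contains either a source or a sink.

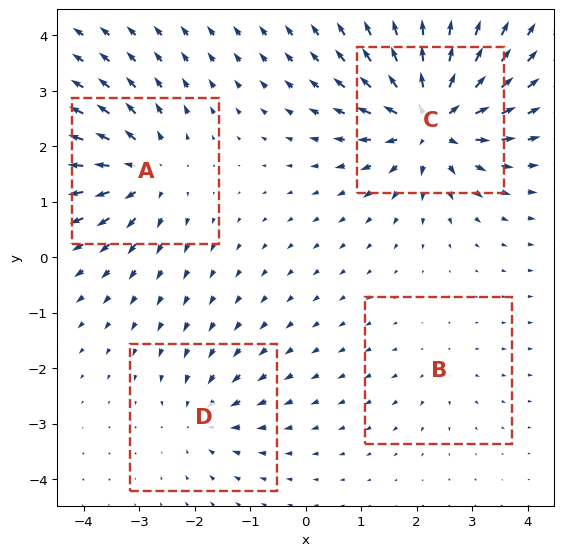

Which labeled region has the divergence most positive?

Divergence at each region's feature centre — A: about +6, B: about +2, C: about +9, D: about -4. Region C is most positive.

C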